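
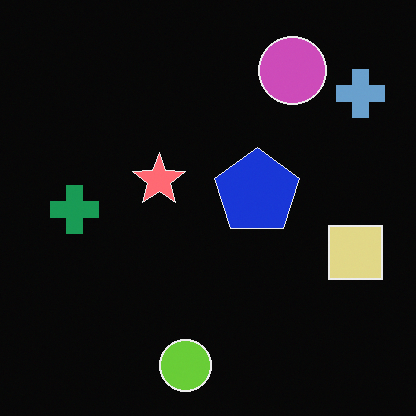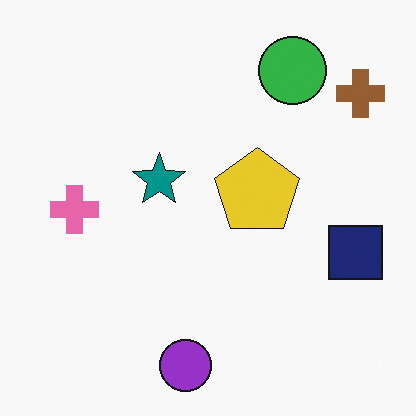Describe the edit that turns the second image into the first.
The first image is the second color-inverted (negative).

The light background has become dark and every shape's color is its complement — a photographic negative.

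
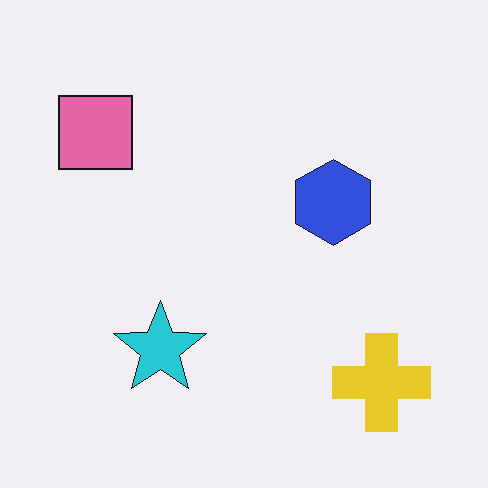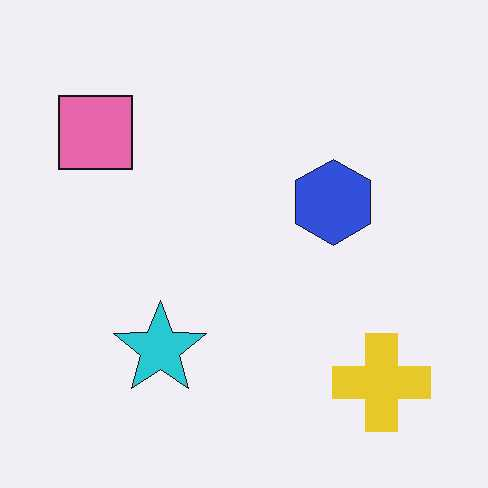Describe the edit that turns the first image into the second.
The image was given moderate JPEG compression.

Blocky 8×8 compression artifacts appear around shape edges and the flat background shows ringing — characteristic JPEG degradation.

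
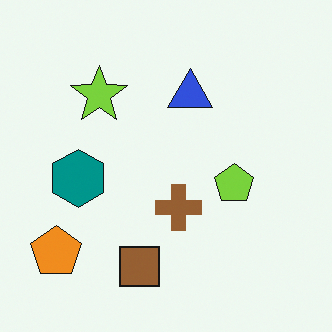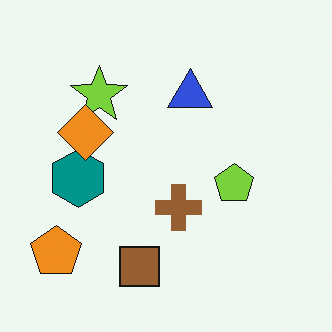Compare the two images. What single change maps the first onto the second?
The image was overlaid with an additional orange diamond.

An orange diamond appears in the second image that is absent from the first.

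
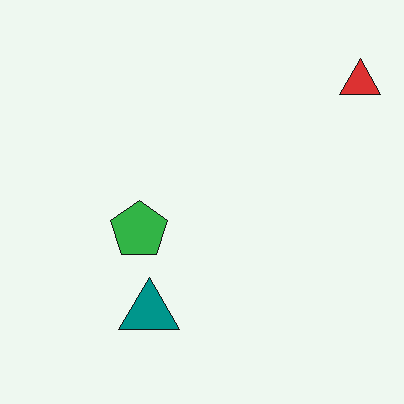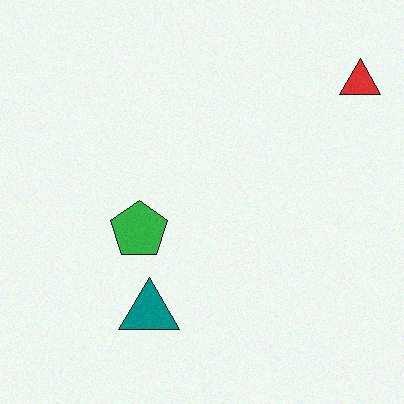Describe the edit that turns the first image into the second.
Degraded with light additive noise.

Random speckle covers the whole image, including the flat background.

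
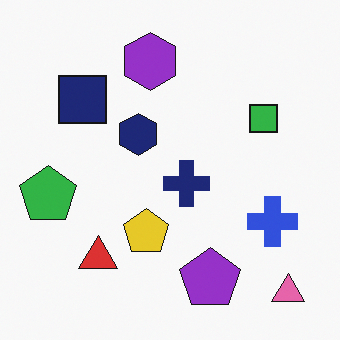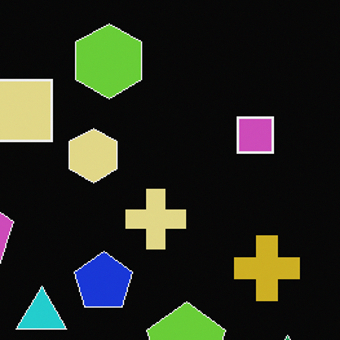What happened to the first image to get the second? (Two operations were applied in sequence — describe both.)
This is the original image color-inverted (negative), then cropped to a modestly smaller region and rescaled.

The light background has become dark and every shape's color is its complement — a photographic negative. The visible shapes are larger and the field of view is narrower; shapes near the original edges may be partly or wholly outside the frame — a crop-and-rescale.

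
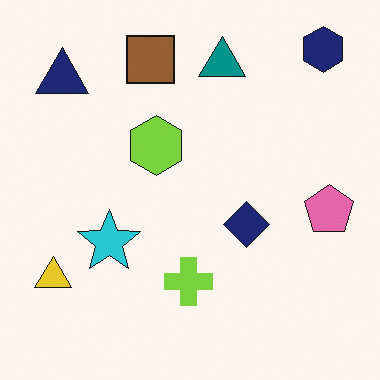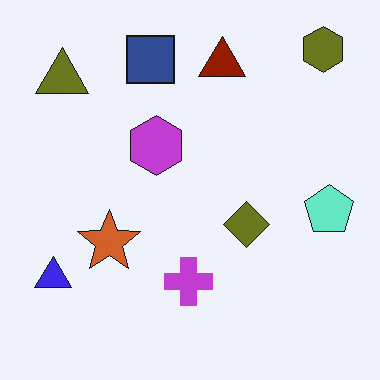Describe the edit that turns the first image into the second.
The transformation is: hue-shifted through roughly half the color wheel.

Every shape's color has rotated by the same amount around the hue wheel — a uniform hue shift.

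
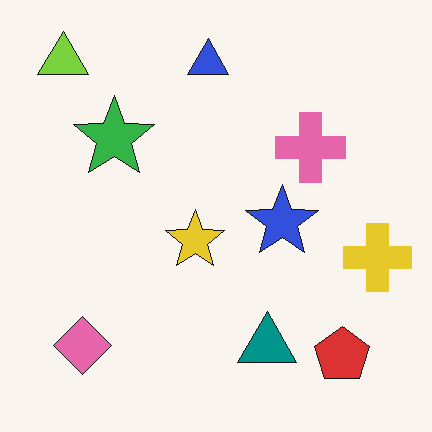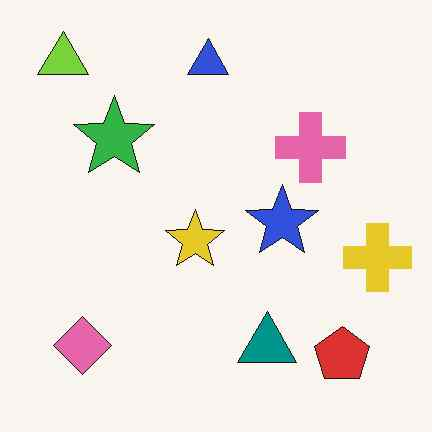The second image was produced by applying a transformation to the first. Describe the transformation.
It was JPEG-compressed with visible artifacts.

Blocky 8×8 compression artifacts appear around shape edges and the flat background shows ringing — characteristic JPEG degradation.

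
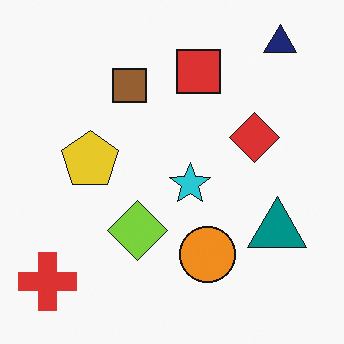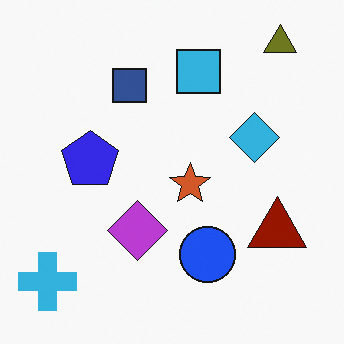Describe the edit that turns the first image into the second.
This is the original image hue-shifted through roughly half the color wheel.

Every shape's color has rotated by the same amount around the hue wheel — a uniform hue shift.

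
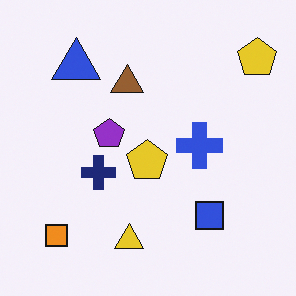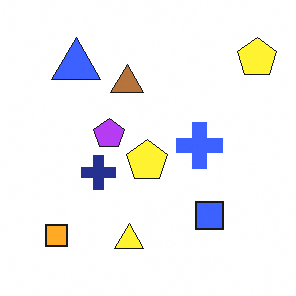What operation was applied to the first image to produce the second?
It was brightened a little.

Every pixel — background and shapes alike — is uniformly brightened.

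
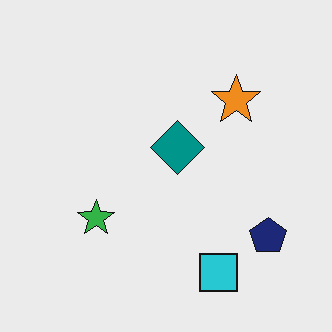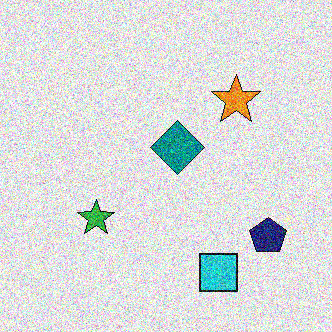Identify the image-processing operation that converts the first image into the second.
It was degraded with a thick layer of grain.

Random speckle covers the whole image, including the flat background.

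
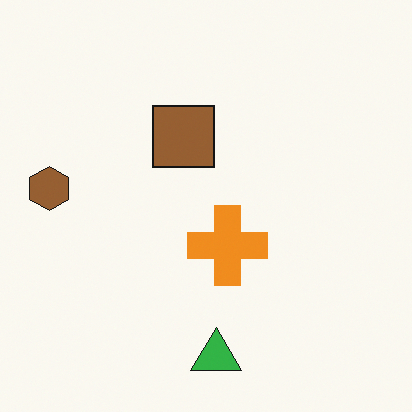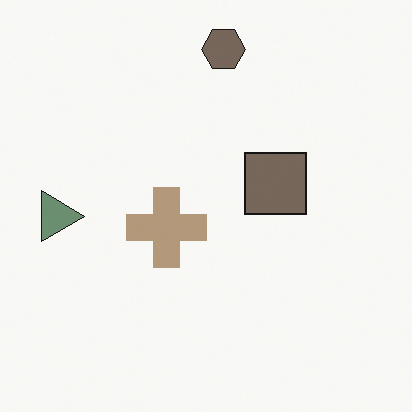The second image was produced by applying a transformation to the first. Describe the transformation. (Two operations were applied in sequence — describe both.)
It was rotated 90° clockwise, then made much more muted (saturation change).

The brown hexagon sits in the left of the first image and the top of the second — consistent with a whole-image 90° clockwise rotation. All colors are more muted and greyish — a global saturation change.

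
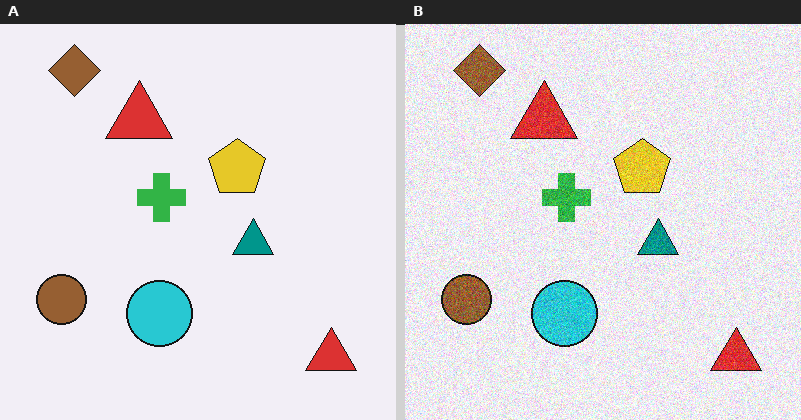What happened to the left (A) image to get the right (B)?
Degraded with moderate additive noise.

Random speckle covers the whole image, including the flat background.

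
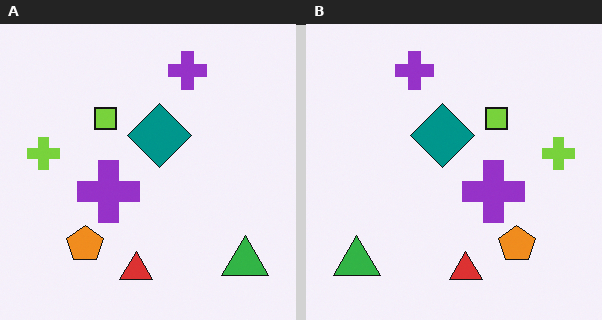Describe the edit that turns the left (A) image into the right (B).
It was flipped horizontally (left ↔ right).

The lime cross is in the left of the left (A) image and the right of the right (B) — shapes on opposite sides of the vertical midline have swapped in a mirror flip.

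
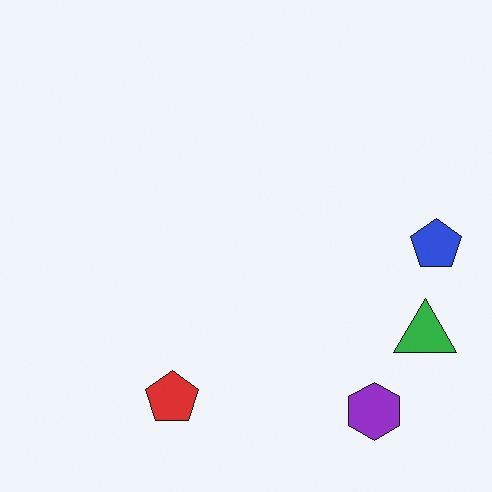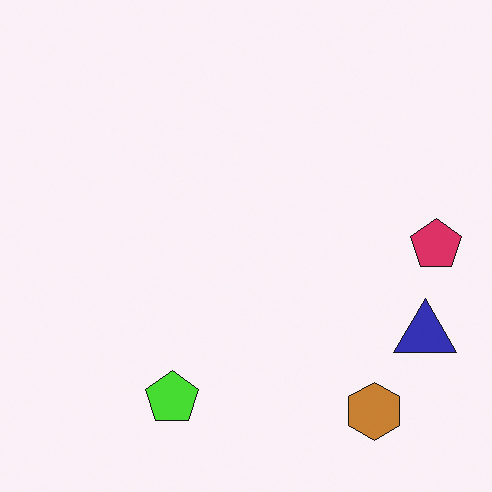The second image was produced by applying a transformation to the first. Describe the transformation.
The image was hue-shifted through roughly a third of the color wheel.

Every shape's color has rotated by the same amount around the hue wheel — a uniform hue shift.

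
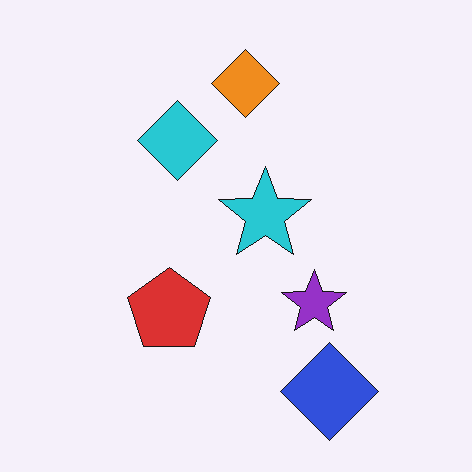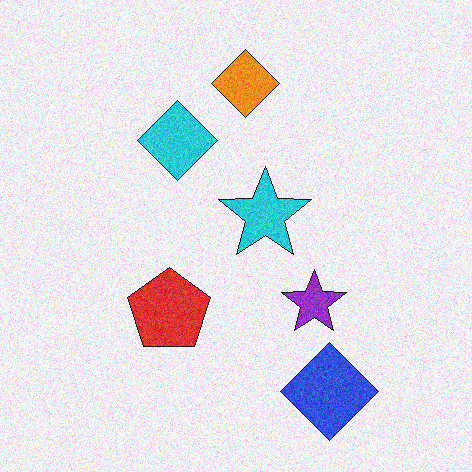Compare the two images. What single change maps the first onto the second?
The transformation is: degraded with moderate additive noise.

Random speckle covers the whole image, including the flat background.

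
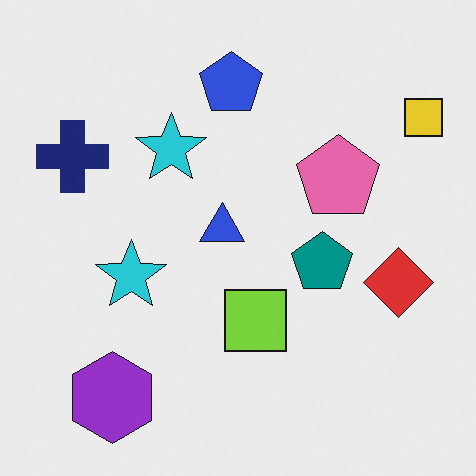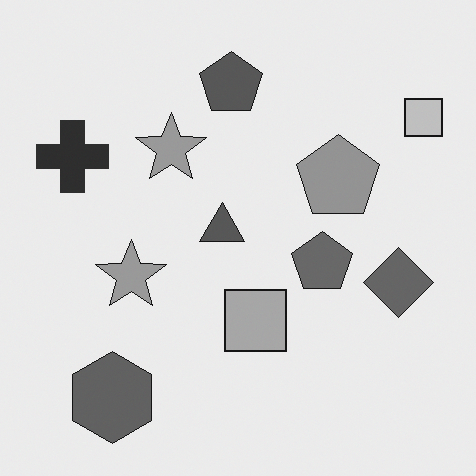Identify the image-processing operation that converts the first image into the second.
The second image is the first converted to grayscale.

All color is removed — every shape is now a shade of grey.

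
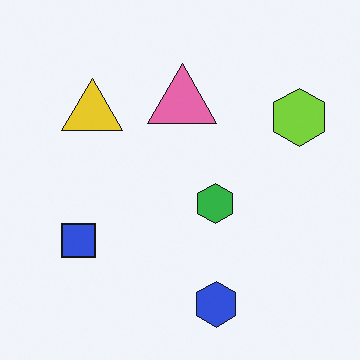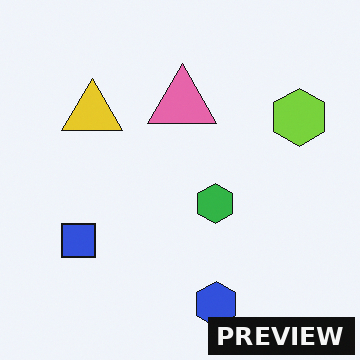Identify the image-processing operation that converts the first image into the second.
It was watermarked with the text "PREVIEW" in the lower-right corner.

A dark label reading "PREVIEW" appears in the lower-right corner.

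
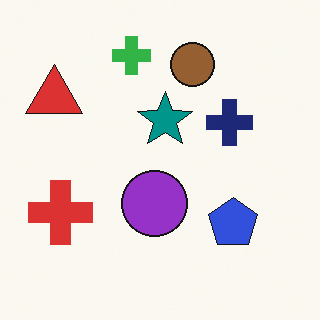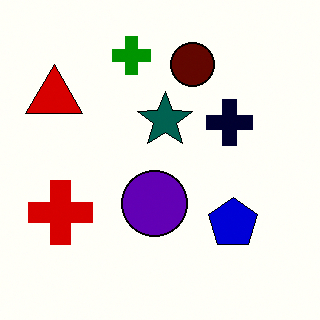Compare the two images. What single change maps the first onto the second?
The image was boosted in contrast.

Tones are pushed away from mid-grey across the whole image — a global contrast change.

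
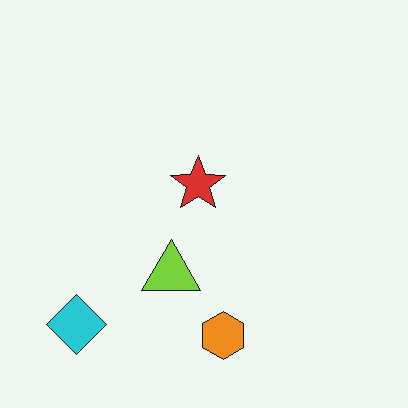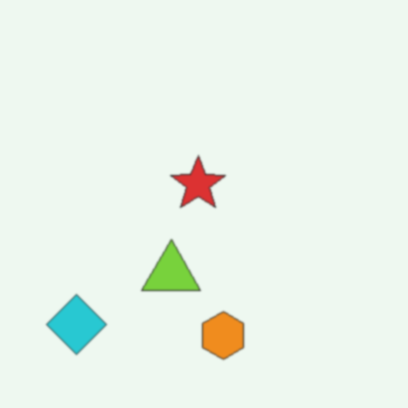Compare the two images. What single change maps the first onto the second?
Lightly blurred.

Shape edges and outlines are uniformly softened across the whole image.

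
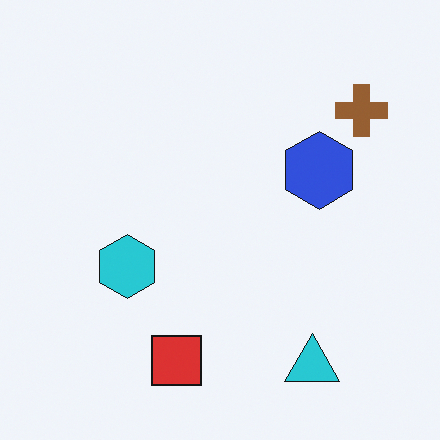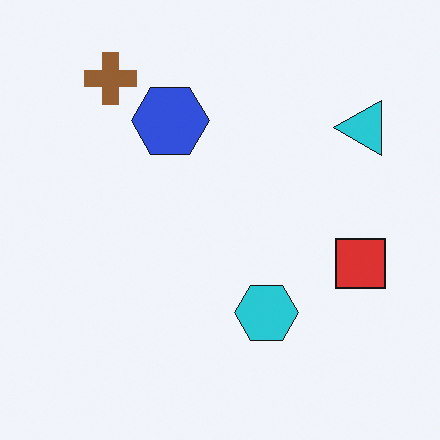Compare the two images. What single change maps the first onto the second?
This is the original image rotated 90° counter-clockwise.

The brown cross sits in the top-right of the first image and the top-left of the second — consistent with a whole-image 90° counter-clockwise rotation.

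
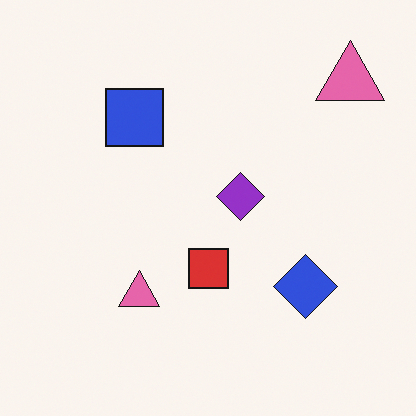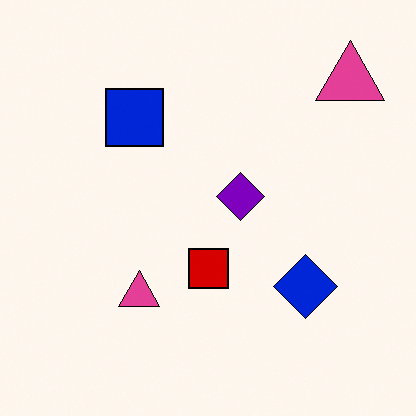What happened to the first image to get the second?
This is the original image given slightly increased contrast.

Tones are pushed away from mid-grey across the whole image — a global contrast change.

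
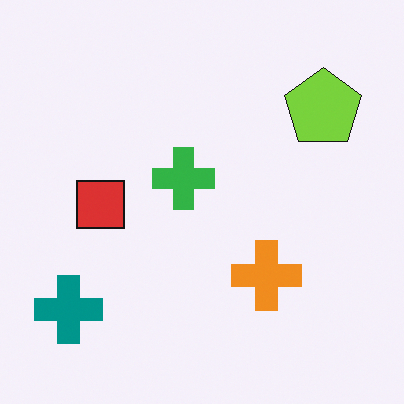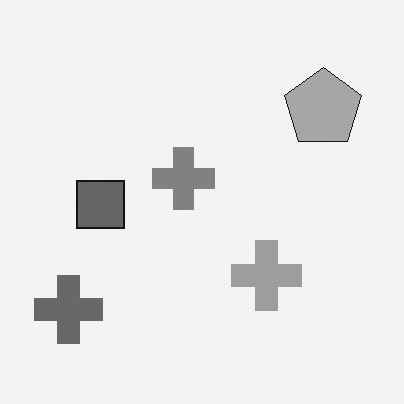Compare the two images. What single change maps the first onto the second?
It was converted to grayscale.

All color is removed — every shape is now a shade of grey.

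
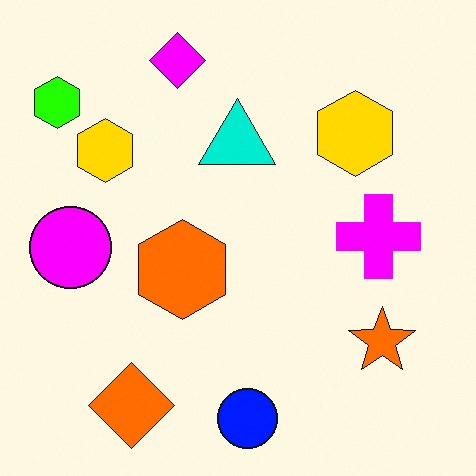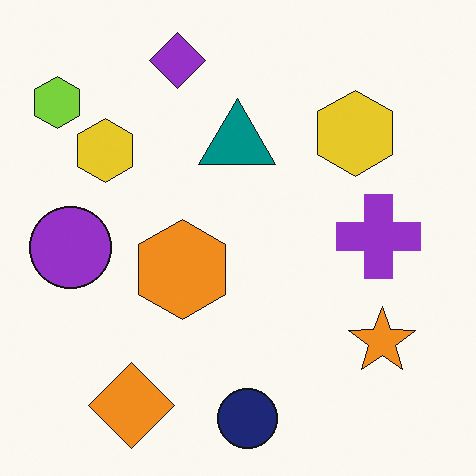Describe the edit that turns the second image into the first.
This is the original image made much more vivid (saturation change).

All colors are more vivid — a global saturation change.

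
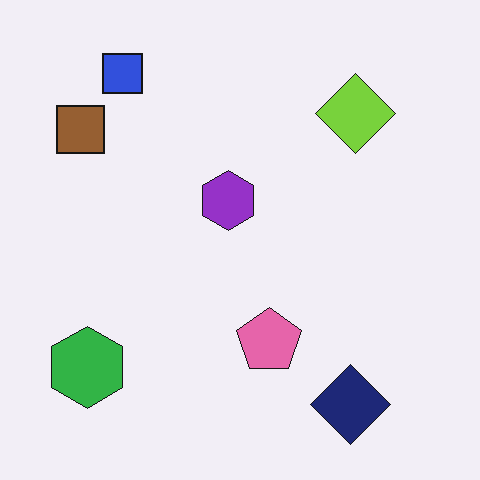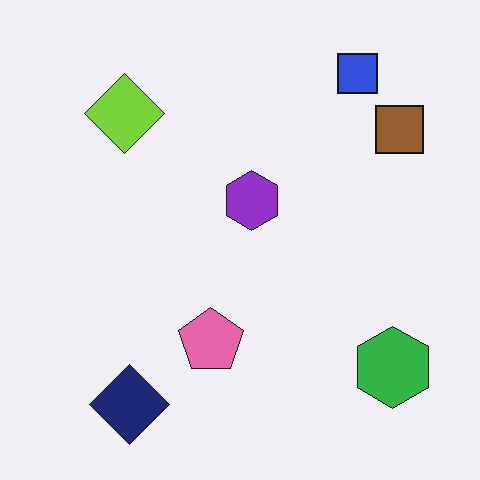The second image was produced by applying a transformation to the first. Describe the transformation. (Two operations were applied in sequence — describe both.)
The second image is the first given moderate JPEG compression, then flipped horizontally (left ↔ right).

Blocky 8×8 compression artifacts appear around shape edges and the flat background shows ringing — characteristic JPEG degradation. The brown square is in the top-left of the first image and the top-right of the second — shapes on opposite sides of the vertical midline have swapped in a mirror flip.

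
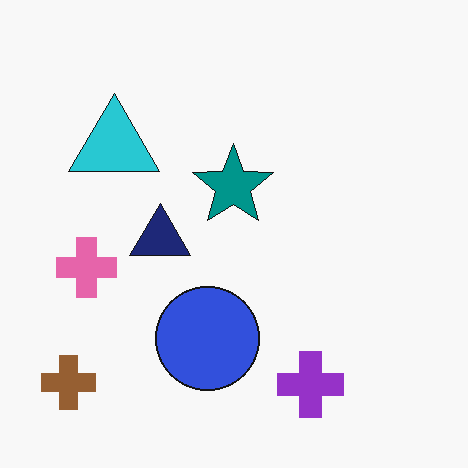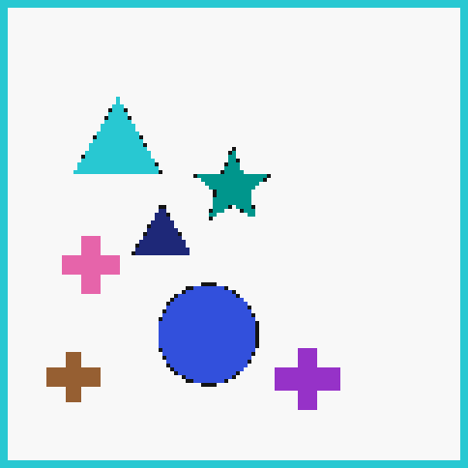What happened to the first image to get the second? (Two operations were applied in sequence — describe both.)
The image was lightly pixelated (a mild mosaic effect), then framed with a cyan border.

Shapes are reduced to large square blocks; fine edges and outlines are lost — a downscale-then-upscale (mosaic) effect. A solid cyan frame runs around the edge of the second image, with the content slightly shrunk inside it.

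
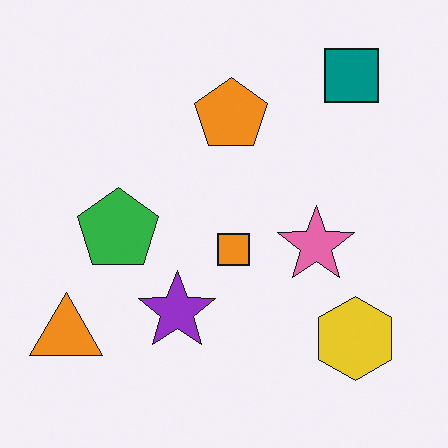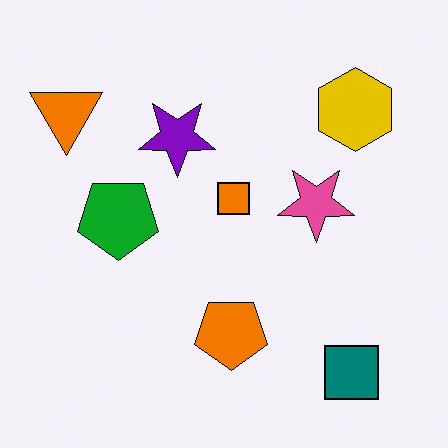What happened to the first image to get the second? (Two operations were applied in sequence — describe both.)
It was flipped vertically (top ↔ bottom), then given slightly increased contrast.

The teal square is in the top-right of the first image and the bottom-right of the second — shapes on opposite sides of the horizontal midline have swapped in a mirror flip. Tones are pushed away from mid-grey across the whole image — a global contrast change.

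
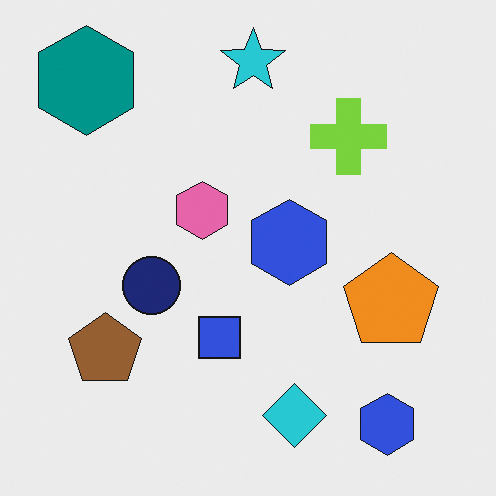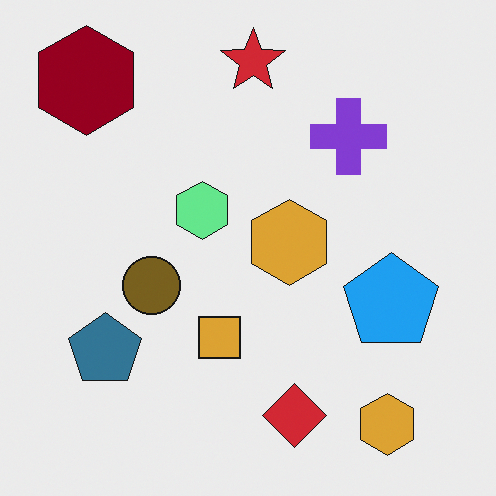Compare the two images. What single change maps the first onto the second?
This is the original image hue-shifted by a large amount.

Every shape's color has rotated by the same amount around the hue wheel — a uniform hue shift.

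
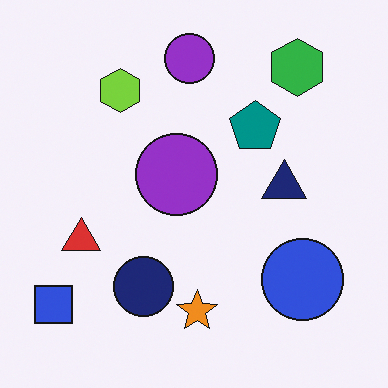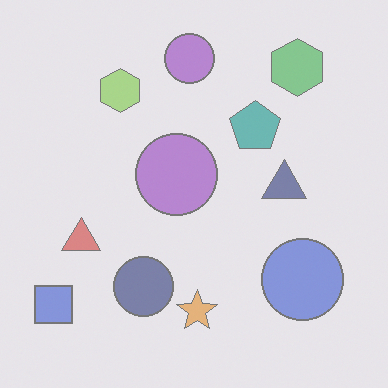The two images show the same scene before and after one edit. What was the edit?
Given much lower contrast.

Tones are pushed toward mid-grey across the whole image — a global contrast change.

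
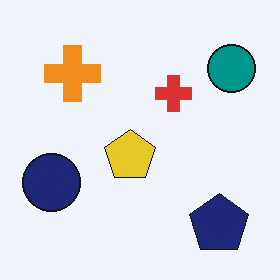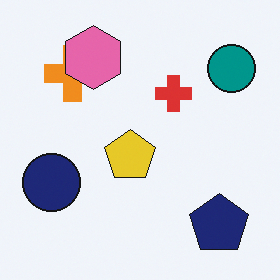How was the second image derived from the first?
The image was overlaid with an additional pink hexagon.

A pink hexagon appears in the second image that is absent from the first.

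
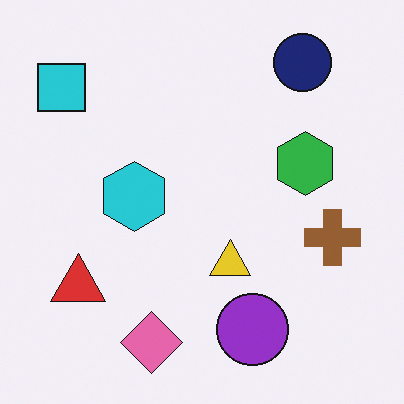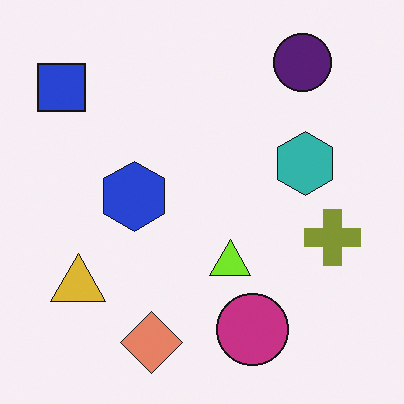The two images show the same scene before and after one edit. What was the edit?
The second image is the first hue-shifted slightly.

Every shape's color has rotated by the same amount around the hue wheel — a uniform hue shift.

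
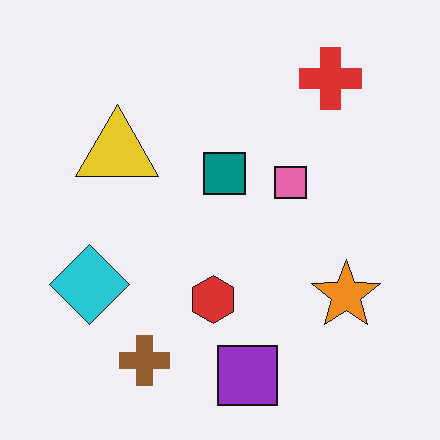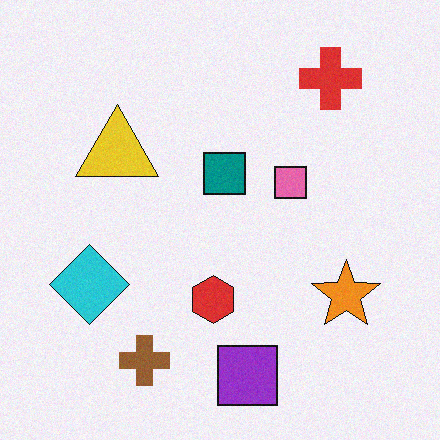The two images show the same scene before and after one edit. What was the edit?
The image was degraded with subtle gaussian noise.

Random speckle covers the whole image, including the flat background.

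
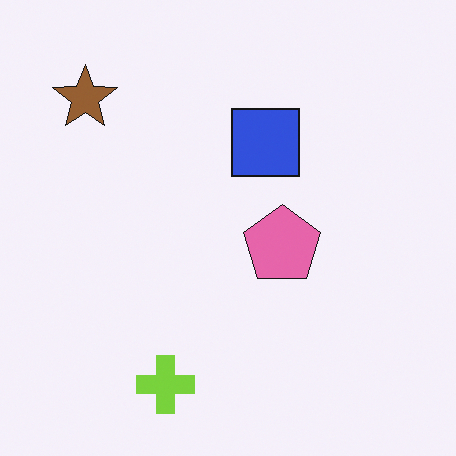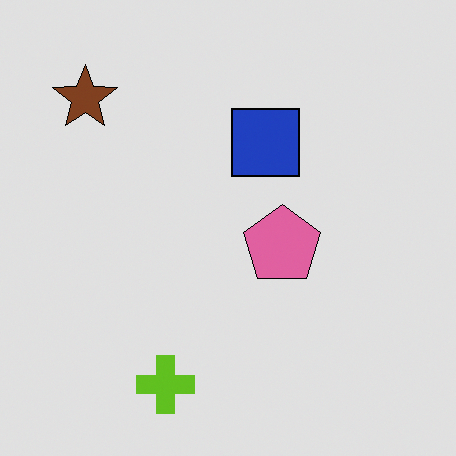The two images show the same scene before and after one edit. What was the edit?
It was moderately posterized.

Each flat color has snapped to a coarser quantized level — most visibly, the near-white background has dropped to a flat grey.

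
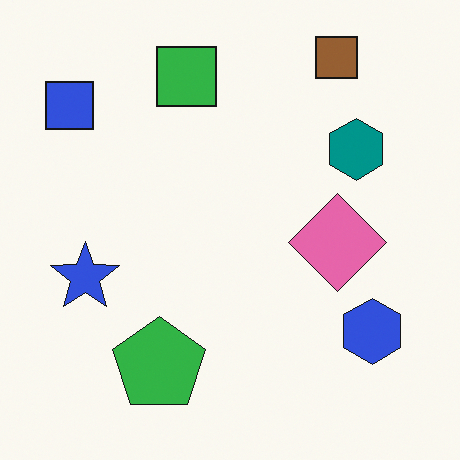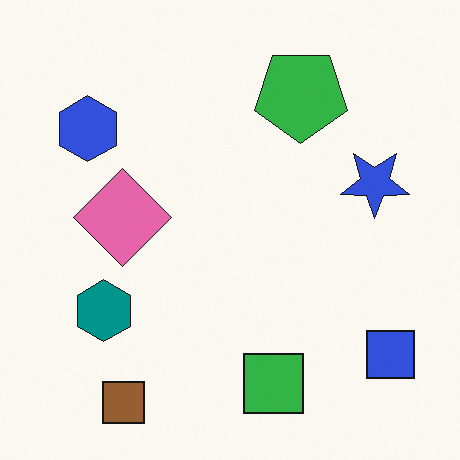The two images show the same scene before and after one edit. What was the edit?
The image was rotated 180°.

The blue square sits in the top-left of the first image and the bottom-right of the second — consistent with a whole-image 180° rotation.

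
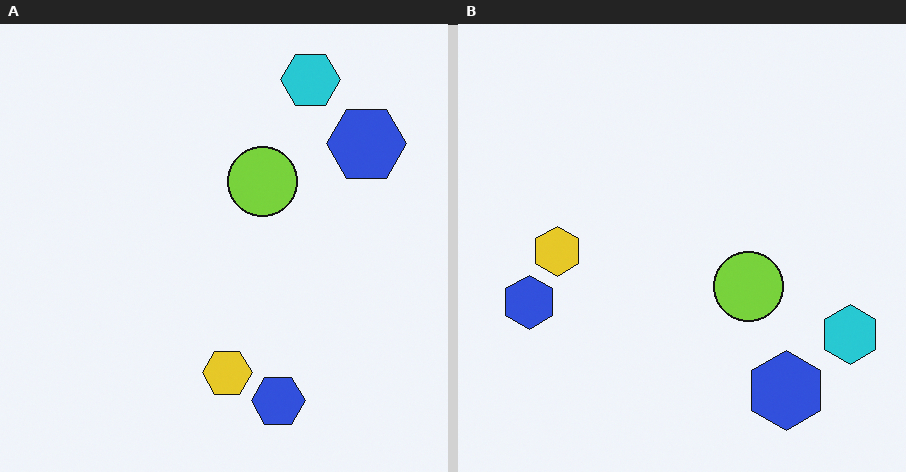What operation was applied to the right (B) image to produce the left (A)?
The image was rotated 90° counter-clockwise.

The cyan hexagon sits in the bottom-right of the right (B) image and the top-right of the left (A) — consistent with a whole-image 90° counter-clockwise rotation.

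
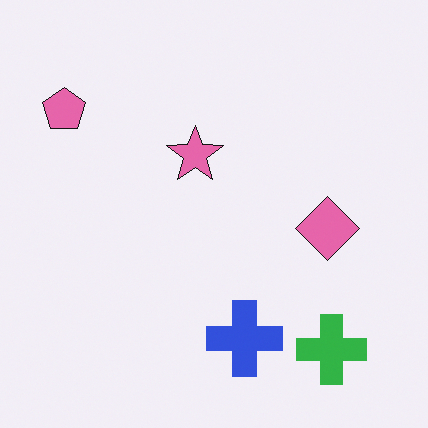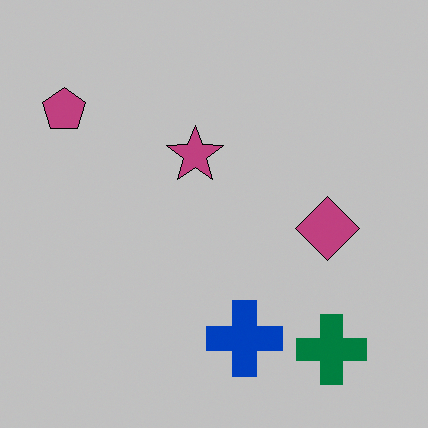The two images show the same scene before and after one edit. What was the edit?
The second image is the first heavily posterized to just a handful of flat colors.

Each flat color has snapped to a coarser quantized level — most visibly, the near-white background has dropped to a flat grey.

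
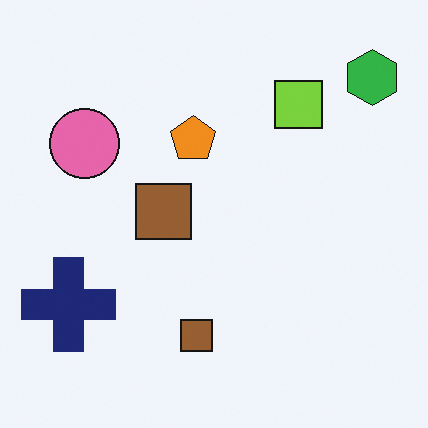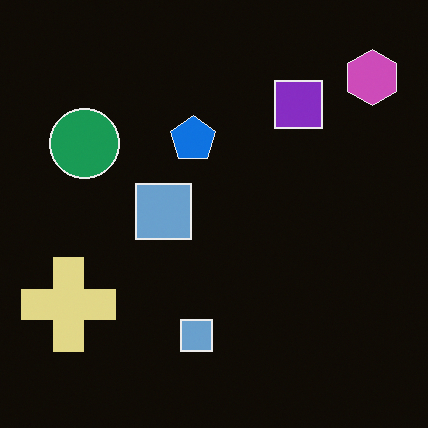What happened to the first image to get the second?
The transformation is: color-inverted (negative).

The light background has become dark and every shape's color is its complement — a photographic negative.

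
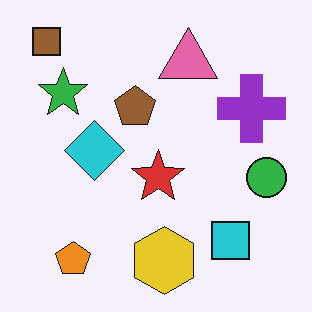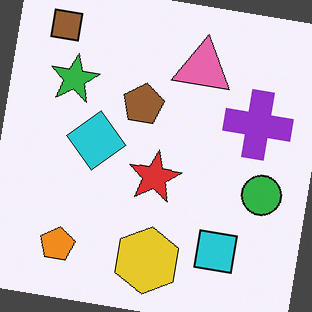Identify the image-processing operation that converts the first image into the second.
The transformation is: rotated clockwise by a slight angle.

Every shape is tilted by the same angle and the image corners show triangular fill wedges — a whole-image rotation by a non-right angle.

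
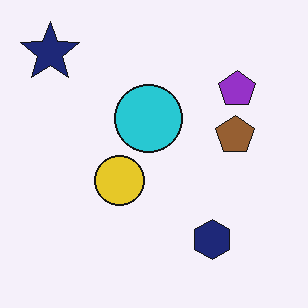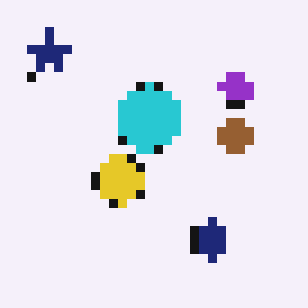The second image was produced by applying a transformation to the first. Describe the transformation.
Coarsely pixelated.

Shapes are reduced to large square blocks; fine edges and outlines are lost — a downscale-then-upscale (mosaic) effect.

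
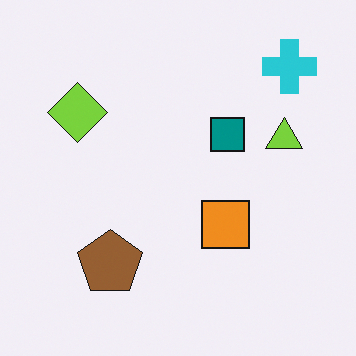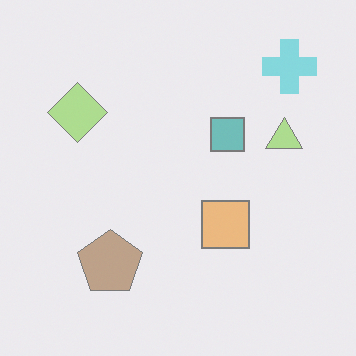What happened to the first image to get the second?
The second image is the first washed out (contrast reduced).

Tones are pushed toward mid-grey across the whole image — a global contrast change.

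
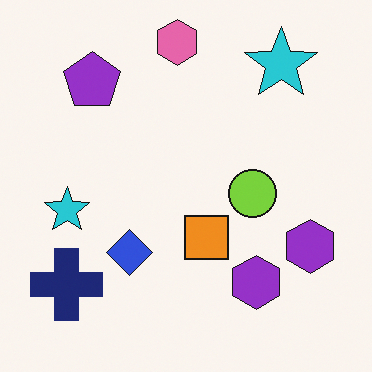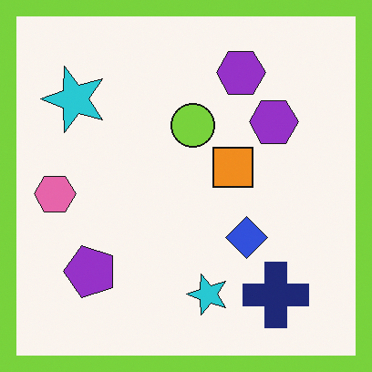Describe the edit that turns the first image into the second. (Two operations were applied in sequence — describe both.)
It was rotated 90° counter-clockwise, then framed with a lime border.

The navy cross sits in the bottom-left of the first image and the bottom-right of the second — consistent with a whole-image 90° counter-clockwise rotation. A solid lime frame runs around the edge of the second image, with the content slightly shrunk inside it.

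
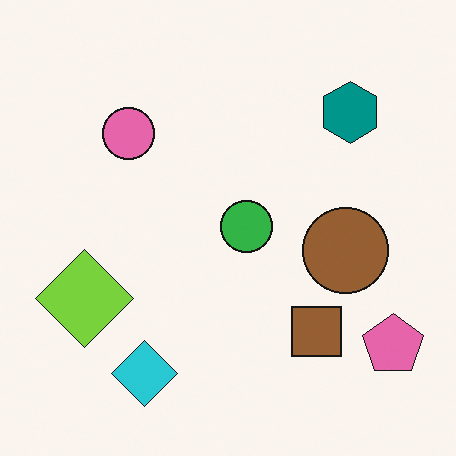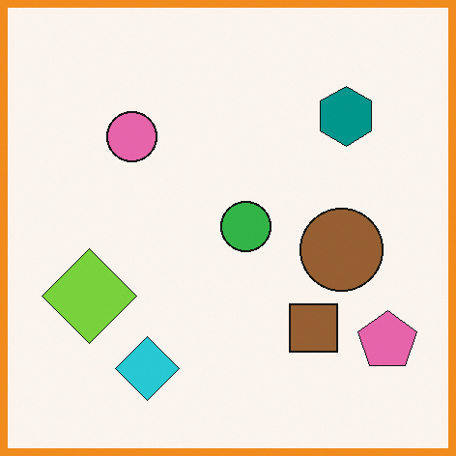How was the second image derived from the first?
Framed with a orange border.

A solid orange frame runs around the edge of the second image, with the content slightly shrunk inside it.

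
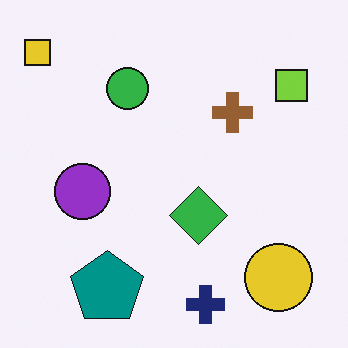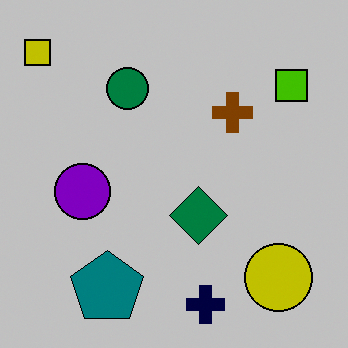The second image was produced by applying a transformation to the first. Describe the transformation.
The second image is the first heavily posterized to just a handful of flat colors.

Each flat color has snapped to a coarser quantized level — most visibly, the near-white background has dropped to a flat grey.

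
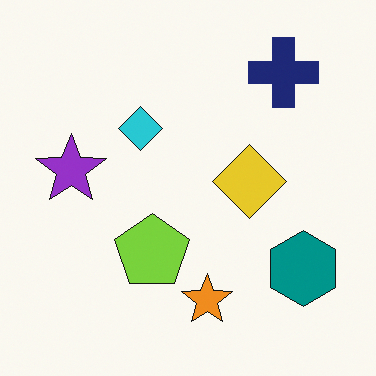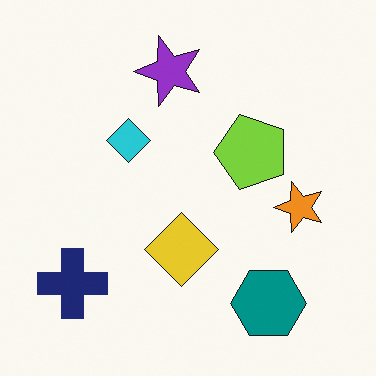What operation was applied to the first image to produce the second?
It was transposed (reflected across the top-left ↔ bottom-right diagonal).

Shapes have swapped their row and column positions — what was in the top-right is now in the bottom-left — a diagonal reflection.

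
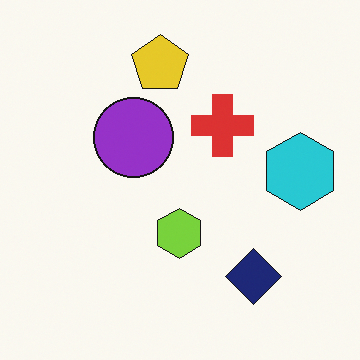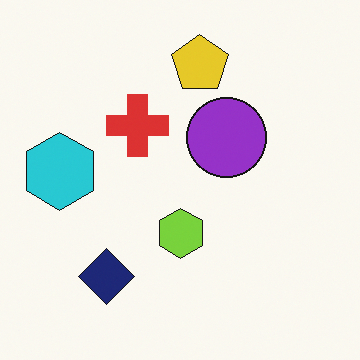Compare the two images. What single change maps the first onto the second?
The transformation is: flipped horizontally (left ↔ right).

The cyan hexagon is in the right of the first image and the left of the second — shapes on opposite sides of the vertical midline have swapped in a mirror flip.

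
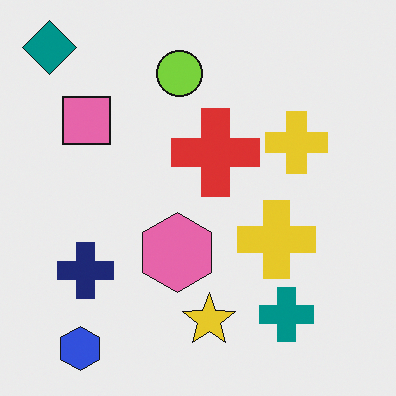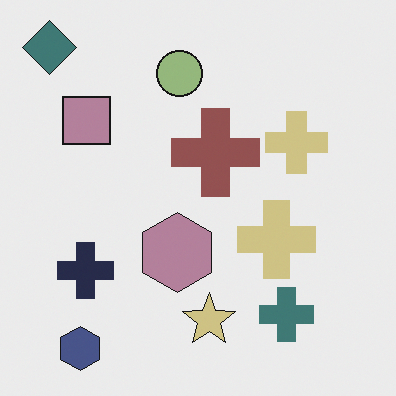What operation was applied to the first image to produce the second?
The second image is the first heavily desaturated.

All colors are more muted and greyish — a global saturation change.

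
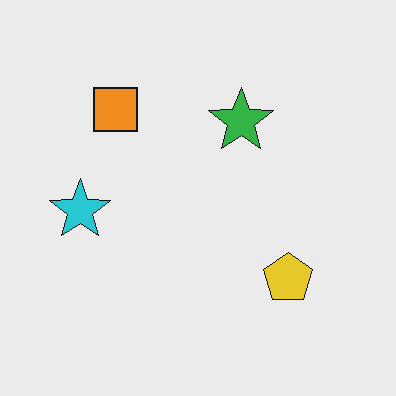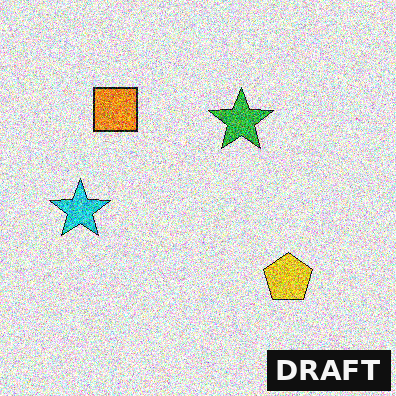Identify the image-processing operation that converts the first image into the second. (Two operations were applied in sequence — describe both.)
Degraded with a thick layer of grain, then watermarked with the text "DRAFT" in the lower-right corner.

Random speckle covers the whole image, including the flat background. A dark label reading "DRAFT" appears in the lower-right corner.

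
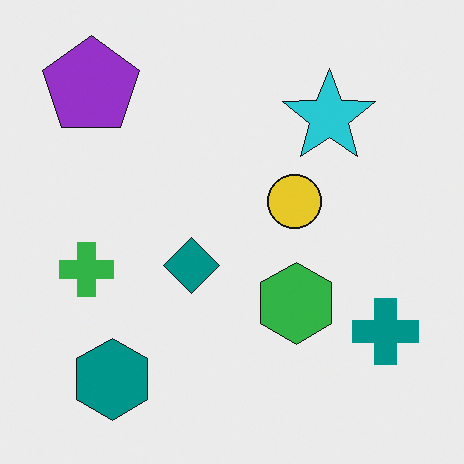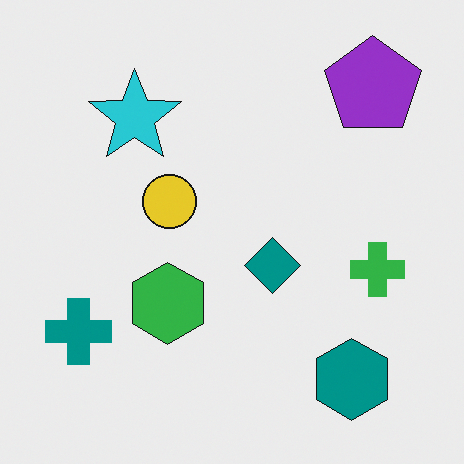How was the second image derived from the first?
Flipped horizontally (left ↔ right).

The teal cross is in the bottom-right of the first image and the bottom-left of the second — shapes on opposite sides of the vertical midline have swapped in a mirror flip.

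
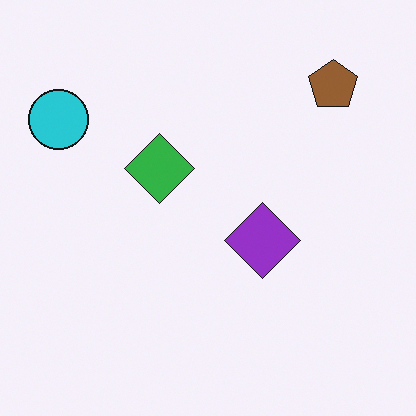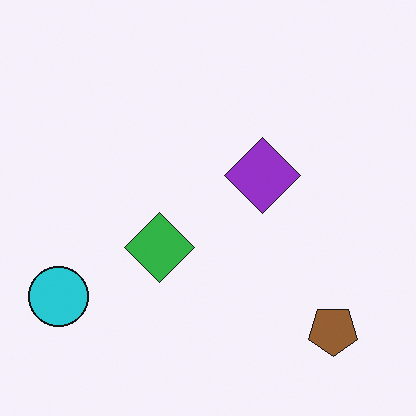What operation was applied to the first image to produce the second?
The transformation is: flipped vertically (top ↔ bottom).

The brown pentagon is in the top-right of the first image and the bottom-right of the second — shapes on opposite sides of the horizontal midline have swapped in a mirror flip.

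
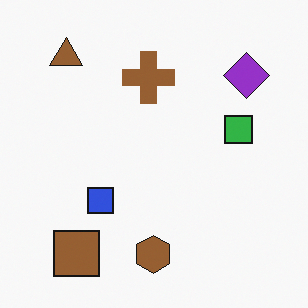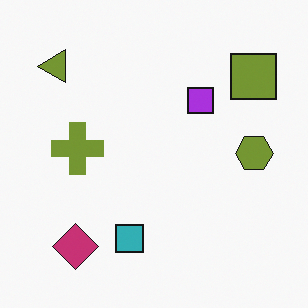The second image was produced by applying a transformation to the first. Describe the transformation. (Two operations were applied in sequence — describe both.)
It was transposed (reflected across the top-left ↔ bottom-right diagonal), then hue-shifted by a small amount.

Shapes have swapped their row and column positions — what was in the top-right is now in the bottom-left — a diagonal reflection. Every shape's color has rotated by the same amount around the hue wheel — a uniform hue shift.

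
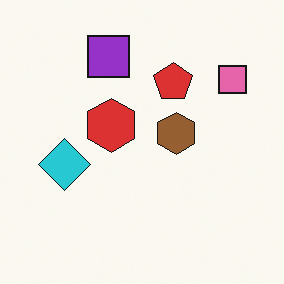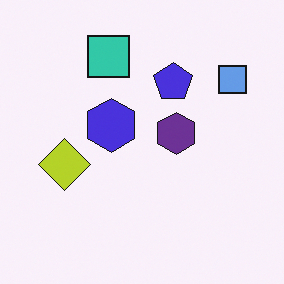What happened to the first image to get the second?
The image was hue-shifted by a large amount.

Every shape's color has rotated by the same amount around the hue wheel — a uniform hue shift.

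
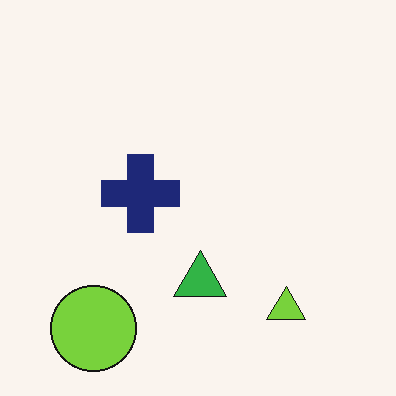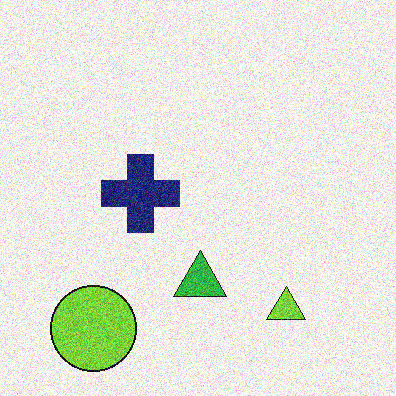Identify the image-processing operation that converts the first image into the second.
The transformation is: degraded with heavy additive noise.

Random speckle covers the whole image, including the flat background.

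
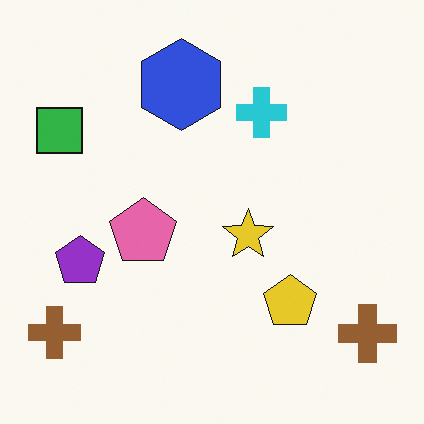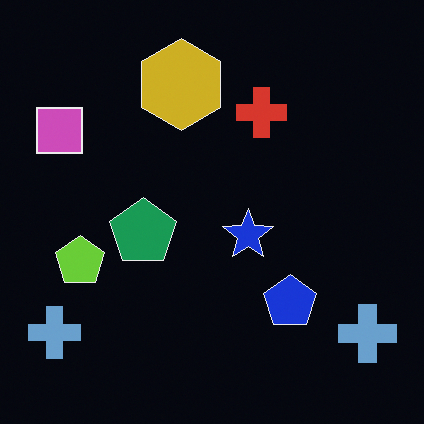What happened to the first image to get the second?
It was color-inverted (negative).

The light background has become dark and every shape's color is its complement — a photographic negative.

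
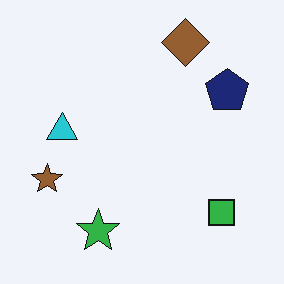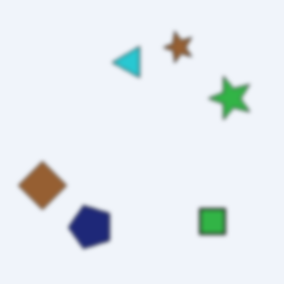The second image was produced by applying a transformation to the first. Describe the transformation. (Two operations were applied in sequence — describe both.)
The second image is the first lightly blurred, then transposed (reflected across the top-left ↔ bottom-right diagonal).

Shape edges and outlines are uniformly softened across the whole image. Shapes have swapped their row and column positions — what was in the top-right is now in the bottom-left — a diagonal reflection.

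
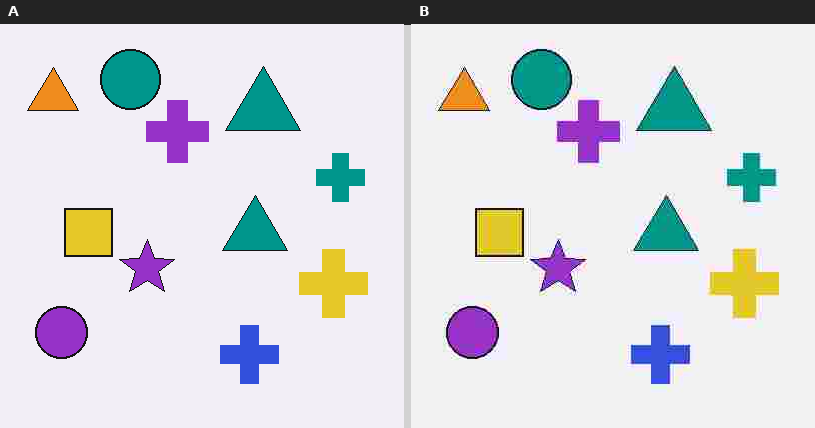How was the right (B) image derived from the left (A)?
Degraded with heavy JPEG compression.

Blocky 8×8 compression artifacts appear around shape edges and the flat background shows ringing — characteristic JPEG degradation.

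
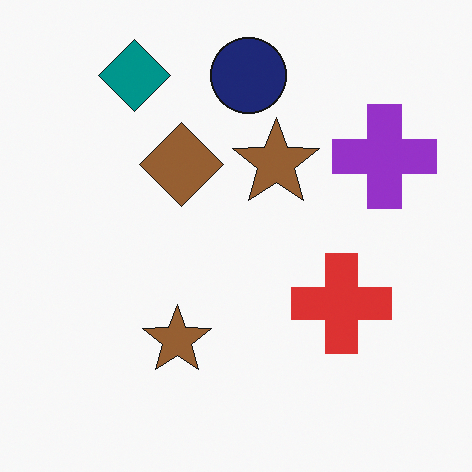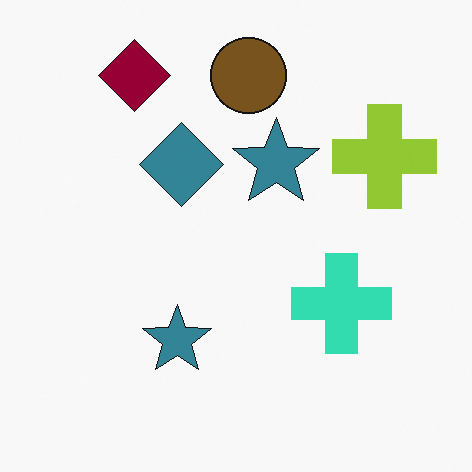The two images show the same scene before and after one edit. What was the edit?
This is the original image hue-shifted by a large amount.

Every shape's color has rotated by the same amount around the hue wheel — a uniform hue shift.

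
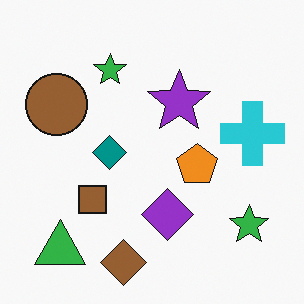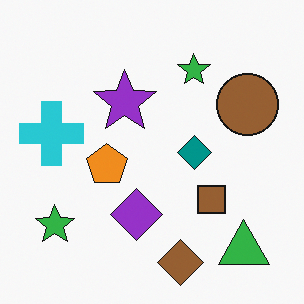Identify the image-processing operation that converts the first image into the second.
The image was flipped horizontally (left ↔ right).

The cyan cross is in the right of the first image and the left of the second — shapes on opposite sides of the vertical midline have swapped in a mirror flip.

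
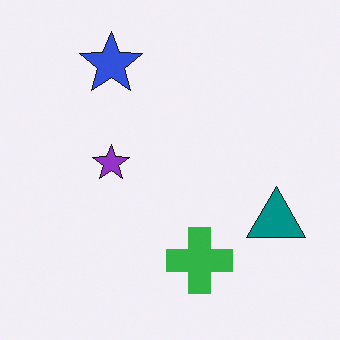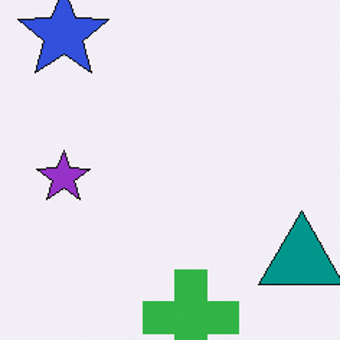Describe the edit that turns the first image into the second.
The image was cropped slightly and scaled back up.

The visible shapes are larger and the field of view is narrower; shapes near the original edges may be partly or wholly outside the frame — a crop-and-rescale.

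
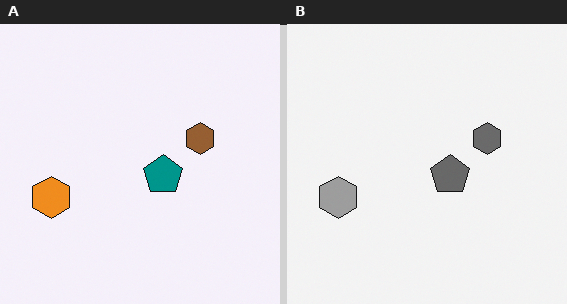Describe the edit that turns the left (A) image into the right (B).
The image was converted to grayscale.

All color is removed — every shape is now a shade of grey.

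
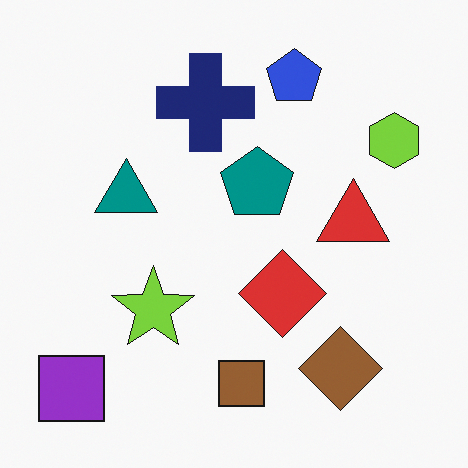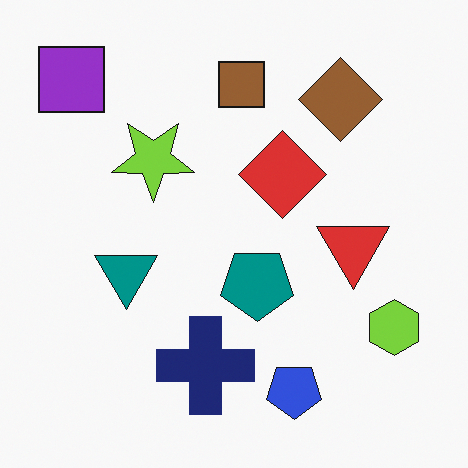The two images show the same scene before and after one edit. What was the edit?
The second image is the first flipped vertically (top ↔ bottom).

The blue pentagon is in the top of the first image and the bottom of the second — shapes on opposite sides of the horizontal midline have swapped in a mirror flip.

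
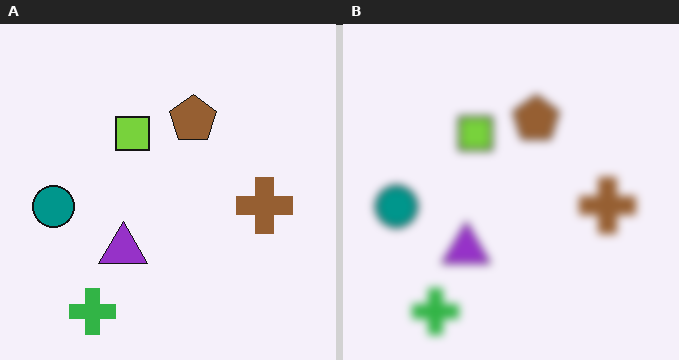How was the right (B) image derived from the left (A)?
This is the original image noticeably gaussian-blurred.

Shape edges and outlines are uniformly softened across the whole image.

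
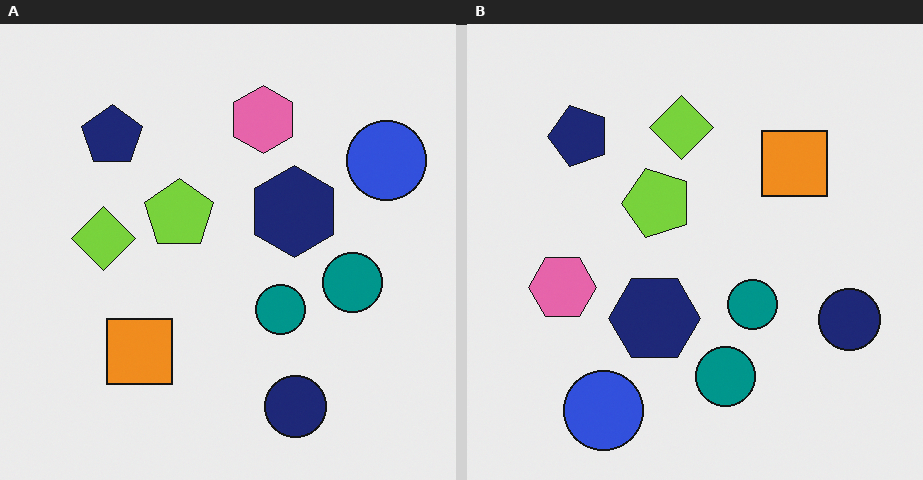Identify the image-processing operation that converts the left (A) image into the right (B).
This is the original image transposed (reflected across the top-left ↔ bottom-right diagonal).

Shapes have swapped their row and column positions — what was in the top-right is now in the bottom-left — a diagonal reflection.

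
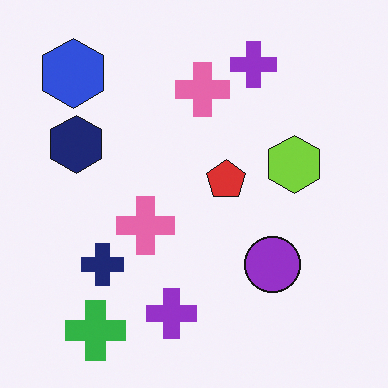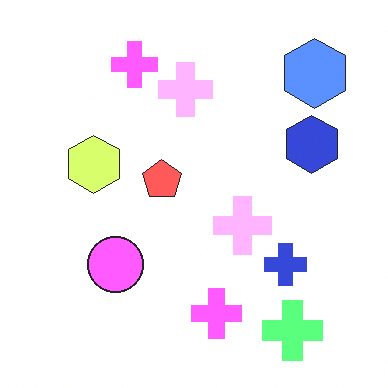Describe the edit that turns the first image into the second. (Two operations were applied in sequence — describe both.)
It was flipped horizontally (left ↔ right), then substantially brightened.

The blue hexagon is in the top-left of the first image and the top-right of the second — shapes on opposite sides of the vertical midline have swapped in a mirror flip. Every pixel — background and shapes alike — is uniformly brightened.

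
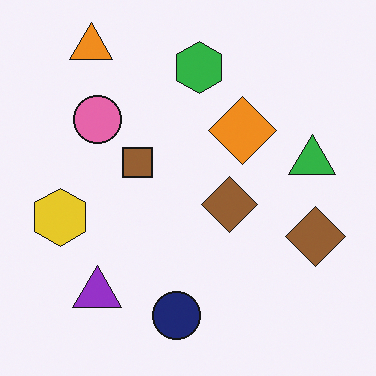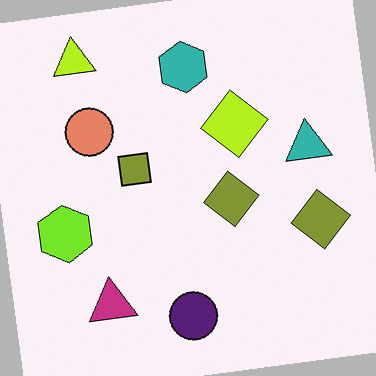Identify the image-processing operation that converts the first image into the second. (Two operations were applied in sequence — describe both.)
This is the original image rotated counter-clockwise by a few degrees, then hue-shifted slightly.

Every shape is tilted by the same angle and the image corners show triangular fill wedges — a whole-image rotation by a non-right angle. Every shape's color has rotated by the same amount around the hue wheel — a uniform hue shift.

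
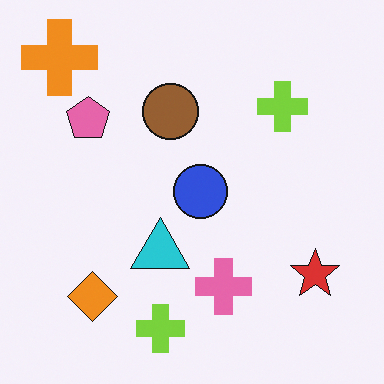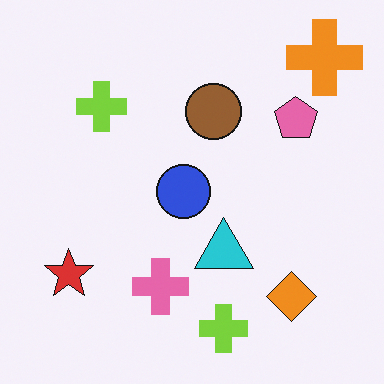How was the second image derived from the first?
The image was flipped horizontally (left ↔ right).

The orange cross is in the top-left of the first image and the top-right of the second — shapes on opposite sides of the vertical midline have swapped in a mirror flip.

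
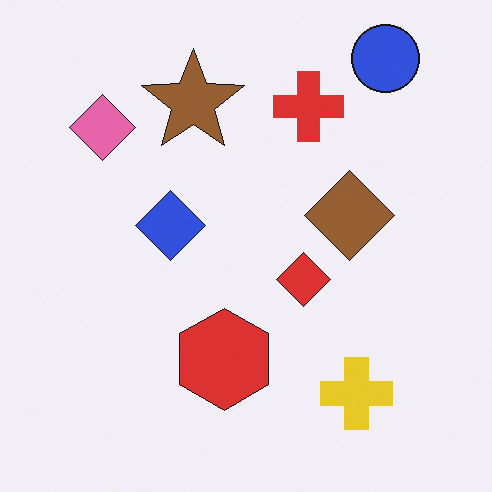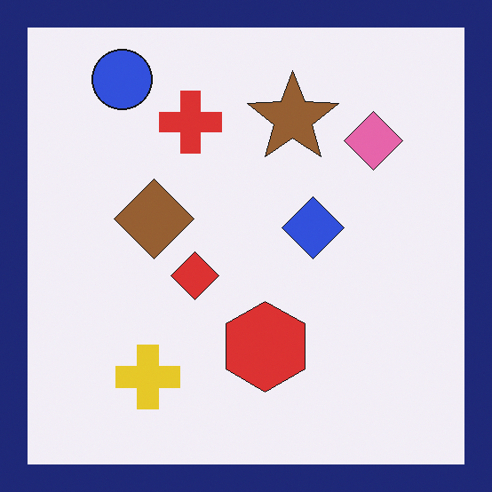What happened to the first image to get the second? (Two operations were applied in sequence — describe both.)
This is the original image flipped horizontally (left ↔ right), then framed with a navy border.

The pink diamond is in the top-left of the first image and the top-right of the second — shapes on opposite sides of the vertical midline have swapped in a mirror flip. A solid navy frame runs around the edge of the second image, with the content slightly shrunk inside it.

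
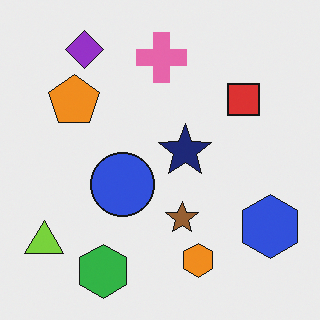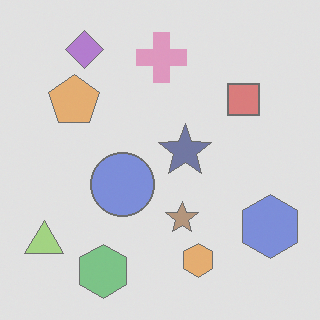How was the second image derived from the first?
The transformation is: washed out (contrast reduced).

Tones are pushed toward mid-grey across the whole image — a global contrast change.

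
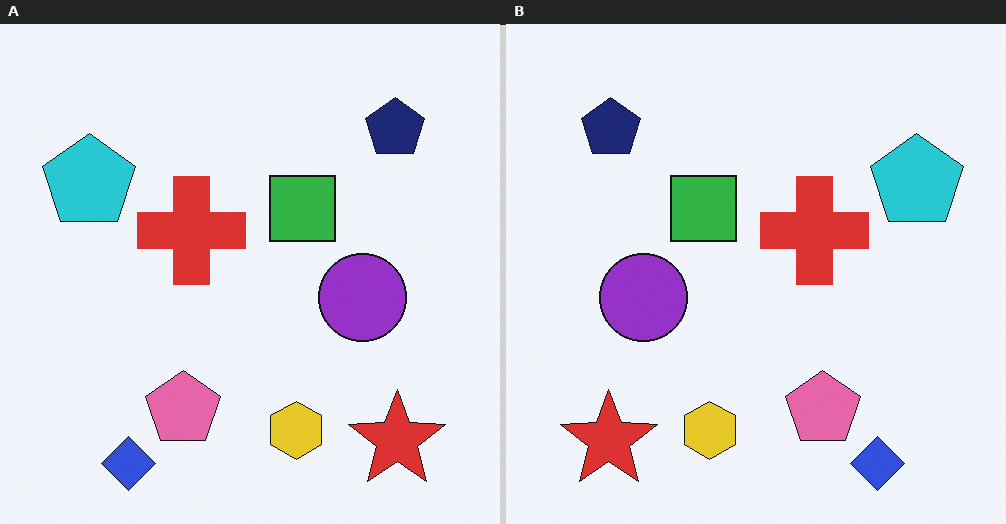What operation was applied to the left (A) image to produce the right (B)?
The right (B) image is the left (A) flipped horizontally (left ↔ right).

The cyan pentagon is in the top-left of the left (A) image and the top-right of the right (B) — shapes on opposite sides of the vertical midline have swapped in a mirror flip.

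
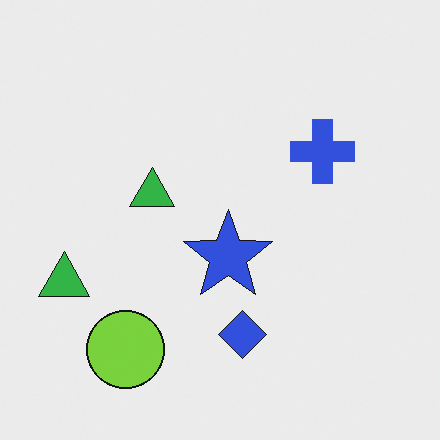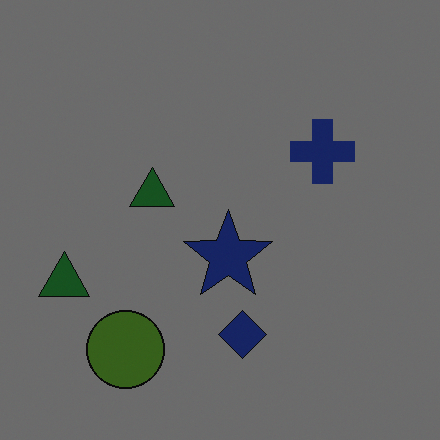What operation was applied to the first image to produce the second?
The image was noticeably darkened.

Every pixel — background and shapes alike — is uniformly darkened.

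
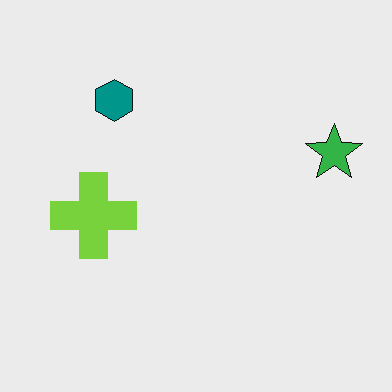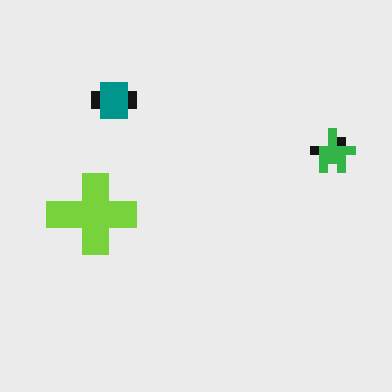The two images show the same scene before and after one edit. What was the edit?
This is the original image heavily pixelated into large blocks.

Shapes are reduced to large square blocks; fine edges and outlines are lost — a downscale-then-upscale (mosaic) effect.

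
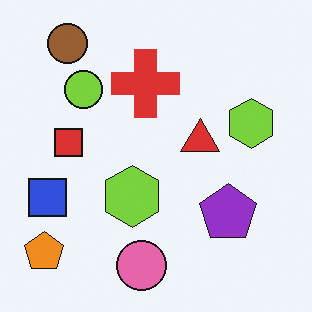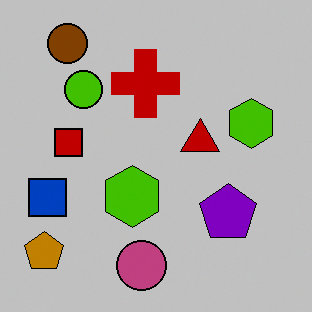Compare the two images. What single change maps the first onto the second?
The second image is the first aggressively posterized.

Each flat color has snapped to a coarser quantized level — most visibly, the near-white background has dropped to a flat grey.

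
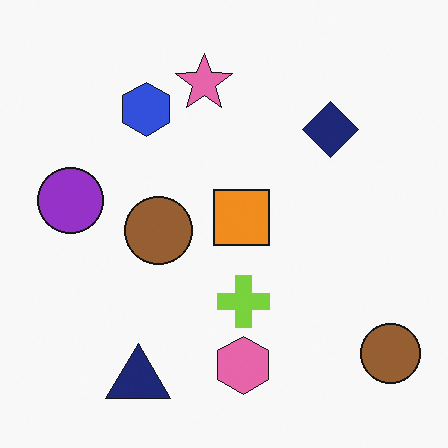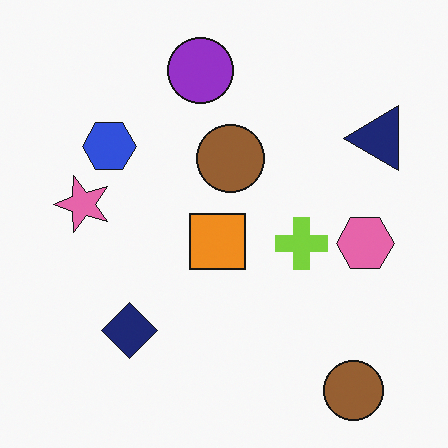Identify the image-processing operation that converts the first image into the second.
Transposed (reflected across the top-left ↔ bottom-right diagonal).

Shapes have swapped their row and column positions — what was in the top-right is now in the bottom-left — a diagonal reflection.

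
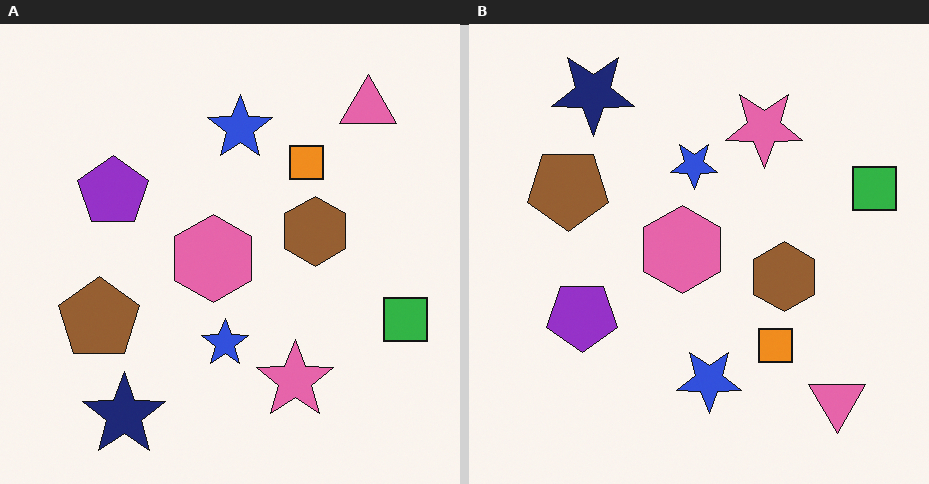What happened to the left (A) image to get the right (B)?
The right (B) image is the left (A) flipped vertically (top ↔ bottom).

The navy star is in the bottom-left of the left (A) image and the top-left of the right (B) — shapes on opposite sides of the horizontal midline have swapped in a mirror flip.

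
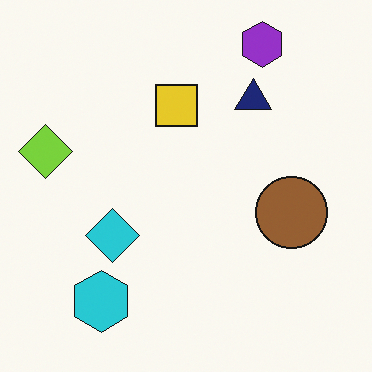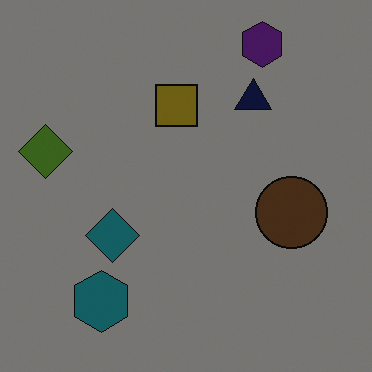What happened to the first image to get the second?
It was substantially darkened.

Every pixel — background and shapes alike — is uniformly darkened.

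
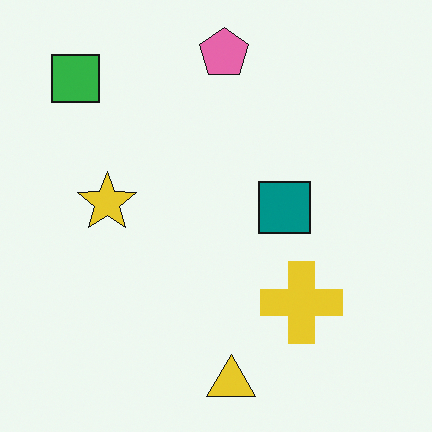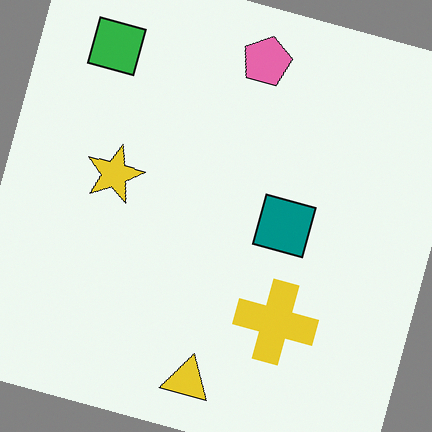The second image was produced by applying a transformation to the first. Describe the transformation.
Rotated clockwise by a clearly visible amount.

Every shape is tilted by the same angle and the image corners show triangular fill wedges — a whole-image rotation by a non-right angle.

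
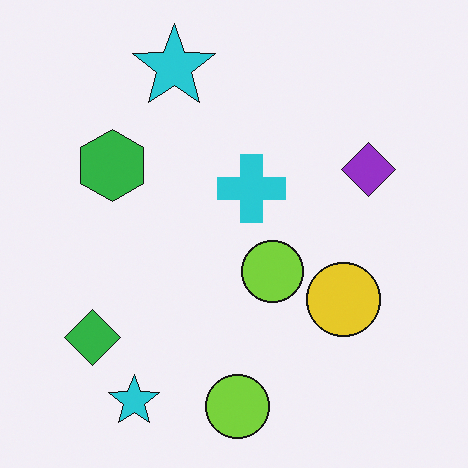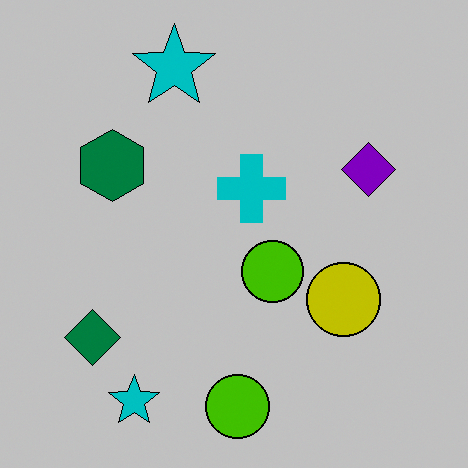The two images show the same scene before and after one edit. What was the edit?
The image was heavily posterized to just a handful of flat colors.

Each flat color has snapped to a coarser quantized level — most visibly, the near-white background has dropped to a flat grey.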